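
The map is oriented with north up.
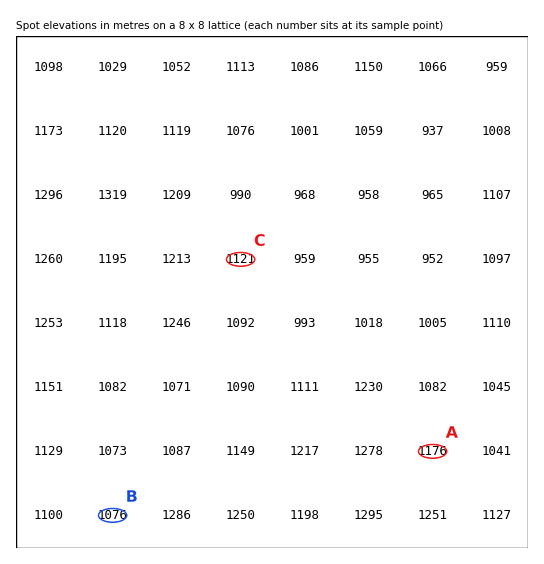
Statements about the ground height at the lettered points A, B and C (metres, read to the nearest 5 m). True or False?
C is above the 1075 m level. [True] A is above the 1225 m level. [False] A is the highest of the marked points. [True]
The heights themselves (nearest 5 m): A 1175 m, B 1075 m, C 1120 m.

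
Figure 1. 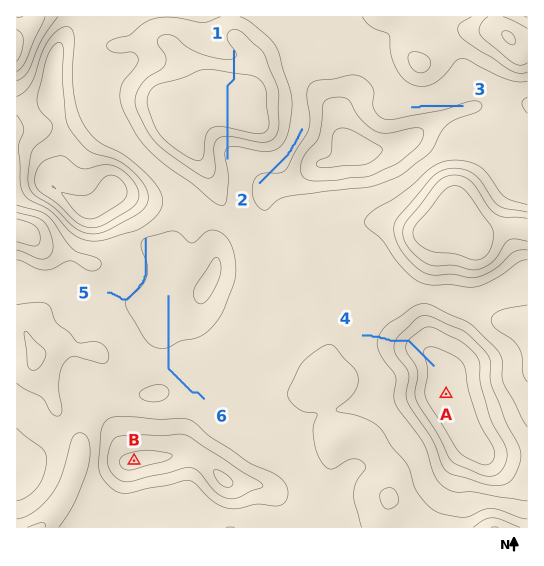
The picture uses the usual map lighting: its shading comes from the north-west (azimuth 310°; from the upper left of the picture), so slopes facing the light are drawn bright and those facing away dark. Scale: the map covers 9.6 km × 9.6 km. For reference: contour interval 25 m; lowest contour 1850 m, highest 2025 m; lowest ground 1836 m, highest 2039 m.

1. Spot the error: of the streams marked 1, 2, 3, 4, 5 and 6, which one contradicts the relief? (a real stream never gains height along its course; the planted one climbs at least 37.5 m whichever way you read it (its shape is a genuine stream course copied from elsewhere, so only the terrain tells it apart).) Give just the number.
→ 1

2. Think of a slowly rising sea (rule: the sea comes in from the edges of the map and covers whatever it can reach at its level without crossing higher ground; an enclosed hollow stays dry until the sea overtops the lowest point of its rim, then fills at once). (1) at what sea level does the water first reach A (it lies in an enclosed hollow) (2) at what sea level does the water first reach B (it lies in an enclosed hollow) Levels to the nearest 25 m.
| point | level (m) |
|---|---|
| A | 1900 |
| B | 1925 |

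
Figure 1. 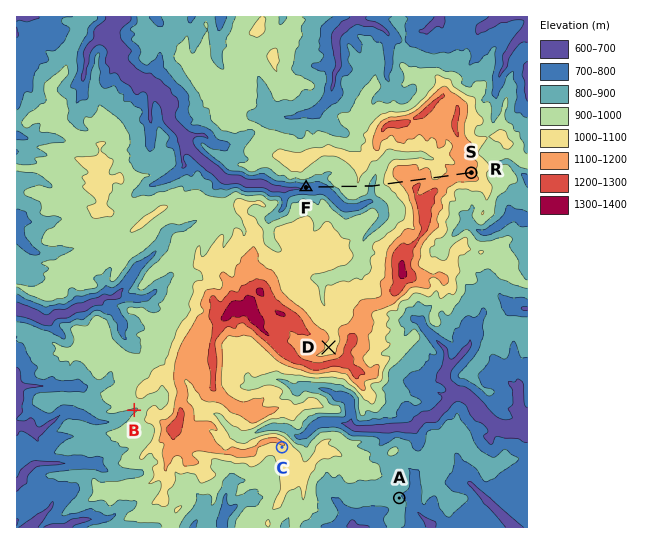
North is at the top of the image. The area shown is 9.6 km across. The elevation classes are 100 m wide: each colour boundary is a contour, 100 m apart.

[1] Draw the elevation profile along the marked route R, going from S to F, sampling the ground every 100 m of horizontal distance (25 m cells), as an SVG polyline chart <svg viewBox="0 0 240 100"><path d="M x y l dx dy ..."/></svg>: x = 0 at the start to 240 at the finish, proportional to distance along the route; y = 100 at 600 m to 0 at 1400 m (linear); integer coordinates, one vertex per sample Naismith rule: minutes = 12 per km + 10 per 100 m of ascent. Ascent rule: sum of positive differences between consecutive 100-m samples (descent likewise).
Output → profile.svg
<svg viewBox="0 0 240 100"><path d="M0 29l8 0 7 1 8 0 8 2 7 3 8 4 8 0 8-5 7-7 8 1 8 2 7-2 8 4 8 8 7 5 8 4 8 3 8 8 7 6 8-10 8-5 7 0 8 1 8 4 7 4 8 5 8 12 8 7 7 2 8 0 8 1 1 0"/></svg>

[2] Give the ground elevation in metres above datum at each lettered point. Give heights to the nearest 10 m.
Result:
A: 820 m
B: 890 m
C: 1090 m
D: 1070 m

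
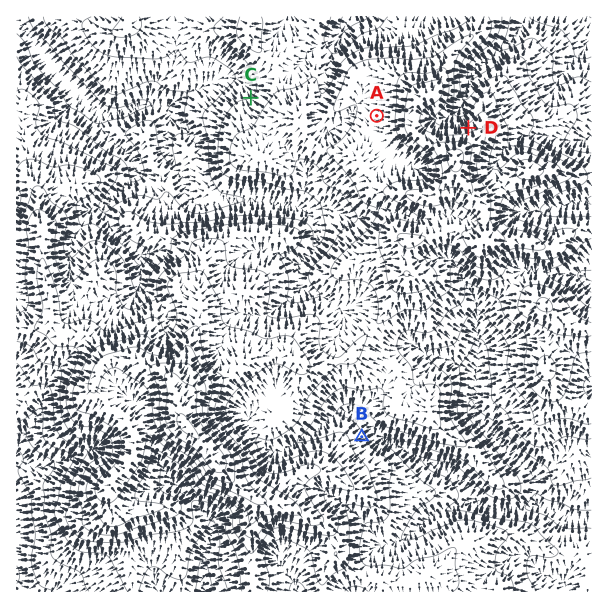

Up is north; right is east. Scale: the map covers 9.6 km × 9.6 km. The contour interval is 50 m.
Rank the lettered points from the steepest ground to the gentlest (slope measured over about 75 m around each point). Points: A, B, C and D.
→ D B C A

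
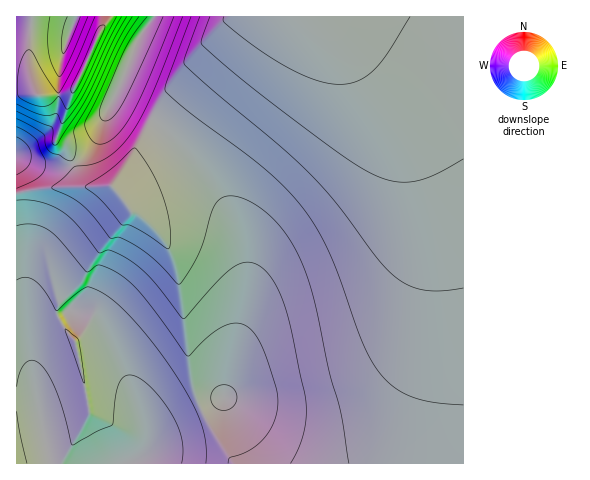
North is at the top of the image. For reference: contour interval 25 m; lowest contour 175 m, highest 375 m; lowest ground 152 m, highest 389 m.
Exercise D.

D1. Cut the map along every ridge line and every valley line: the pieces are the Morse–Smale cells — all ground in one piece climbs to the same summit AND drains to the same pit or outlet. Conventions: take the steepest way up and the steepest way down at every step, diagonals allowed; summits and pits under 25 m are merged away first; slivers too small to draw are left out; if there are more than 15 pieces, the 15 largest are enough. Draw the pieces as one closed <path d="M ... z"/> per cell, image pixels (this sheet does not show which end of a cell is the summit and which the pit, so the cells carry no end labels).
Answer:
<path d="M463 16l-219 0-6 6-85 97 36 38 28 35 16 28 9 23 4 17 0 33-21 103-64 32-10 10-13 20 6-11 0-19-10-33-19-45-9-17-11-14-26-9-5 5-19 10-8 8-5 9-1 23 7 41-7-5-15-1 1 64 447-1z"/><path d="M154 121l-4 2-21 38-17 25-64 2-32 6 0 205 15 2 7 5-7-41 0-17 6-15 8-8 19-10 5-5 20 6 7 4 10 13 18 38 20 57 0 23 7-13 10-10 64-32 21-103-1-41-7-23-11-21-31-43z"/><path d="M243 16l-89 0-18 27-22 55 38 22 59-65z"/><path d="M153 16l-46 1-34 72-16 47 0 4 9 7 8 16 7-3 13-15 12-32 18-37 12-33 17-23z"/><path d="M106 16l-89 0-1 69 13 2 10 8 31-2 11-18 14-34 12-21z"/><path d="M26 86l-10 1 0 70 31 11 14 0 12-4-7-17-9-7 15-48-15 3-18 0-7-7z"/><path d="M115 99l-9 14-12 32-13 15-8 4 12 22 27 0 41-66z"/><path d="M18 157l-2 1 1 35 31-5 37-2-11-22-13 4-14 0z"/>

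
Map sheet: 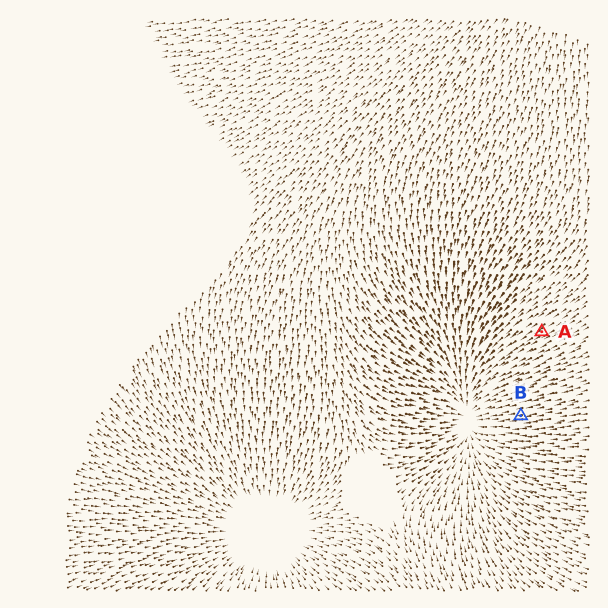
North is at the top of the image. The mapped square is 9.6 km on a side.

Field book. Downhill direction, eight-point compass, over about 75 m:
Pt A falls SW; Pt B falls W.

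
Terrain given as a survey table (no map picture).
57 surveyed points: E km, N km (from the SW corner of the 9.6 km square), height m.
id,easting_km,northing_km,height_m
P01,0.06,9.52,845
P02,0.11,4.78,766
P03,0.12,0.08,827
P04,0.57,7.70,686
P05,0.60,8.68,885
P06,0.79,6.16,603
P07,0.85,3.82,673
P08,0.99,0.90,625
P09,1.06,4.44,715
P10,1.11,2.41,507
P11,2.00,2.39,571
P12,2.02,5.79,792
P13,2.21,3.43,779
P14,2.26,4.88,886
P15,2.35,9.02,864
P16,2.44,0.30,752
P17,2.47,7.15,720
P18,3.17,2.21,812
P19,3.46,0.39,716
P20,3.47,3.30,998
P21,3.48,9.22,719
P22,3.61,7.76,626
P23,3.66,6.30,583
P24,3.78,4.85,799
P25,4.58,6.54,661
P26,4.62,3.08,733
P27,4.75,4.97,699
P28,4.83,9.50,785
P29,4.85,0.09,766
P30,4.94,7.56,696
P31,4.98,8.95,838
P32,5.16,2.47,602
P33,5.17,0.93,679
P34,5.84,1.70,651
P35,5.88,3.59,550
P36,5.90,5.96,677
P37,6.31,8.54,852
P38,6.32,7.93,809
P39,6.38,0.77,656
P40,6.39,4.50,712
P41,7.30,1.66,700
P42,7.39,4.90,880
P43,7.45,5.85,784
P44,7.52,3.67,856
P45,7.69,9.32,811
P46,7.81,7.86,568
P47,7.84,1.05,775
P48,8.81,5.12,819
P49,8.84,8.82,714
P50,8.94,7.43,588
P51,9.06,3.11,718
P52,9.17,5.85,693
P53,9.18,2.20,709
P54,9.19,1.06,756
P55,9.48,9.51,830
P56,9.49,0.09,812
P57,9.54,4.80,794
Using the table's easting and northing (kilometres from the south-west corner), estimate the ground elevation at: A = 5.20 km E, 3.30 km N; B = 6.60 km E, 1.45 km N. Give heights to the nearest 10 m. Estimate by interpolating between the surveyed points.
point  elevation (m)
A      600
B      650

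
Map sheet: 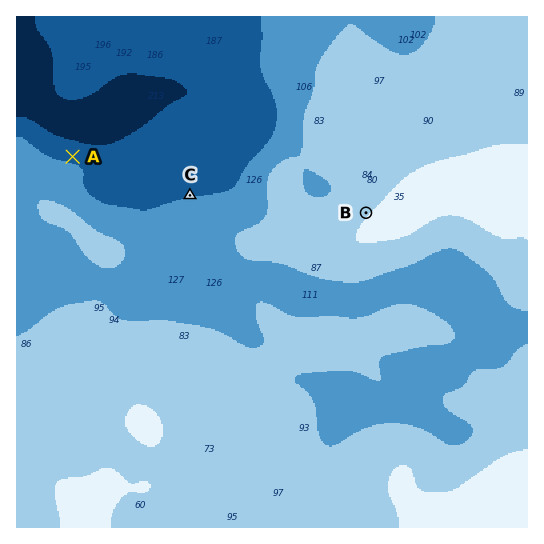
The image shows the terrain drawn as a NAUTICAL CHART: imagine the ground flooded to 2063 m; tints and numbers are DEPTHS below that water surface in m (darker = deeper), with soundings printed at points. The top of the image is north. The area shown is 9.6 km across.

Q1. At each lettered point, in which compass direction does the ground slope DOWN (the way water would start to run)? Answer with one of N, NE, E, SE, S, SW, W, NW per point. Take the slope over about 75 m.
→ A N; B NW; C N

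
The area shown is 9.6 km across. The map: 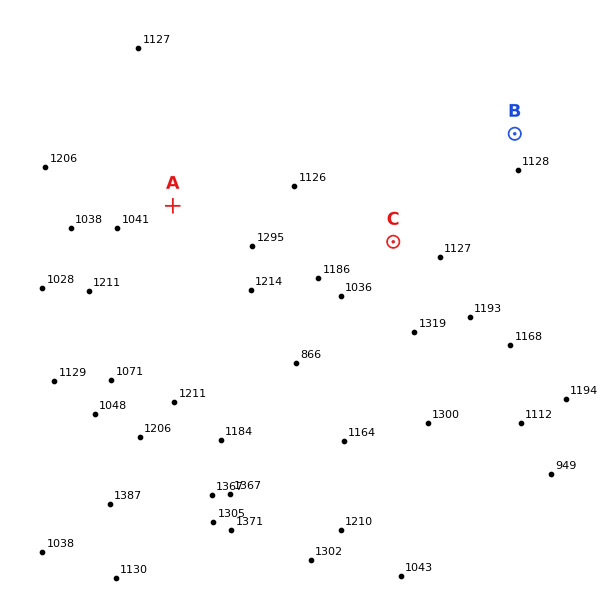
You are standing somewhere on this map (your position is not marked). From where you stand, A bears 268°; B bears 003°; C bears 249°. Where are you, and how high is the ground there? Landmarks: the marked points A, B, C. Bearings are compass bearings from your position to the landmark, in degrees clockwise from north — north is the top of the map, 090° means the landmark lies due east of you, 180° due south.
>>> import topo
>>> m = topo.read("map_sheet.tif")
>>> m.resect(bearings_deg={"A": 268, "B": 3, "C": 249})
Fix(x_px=512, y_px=195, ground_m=1125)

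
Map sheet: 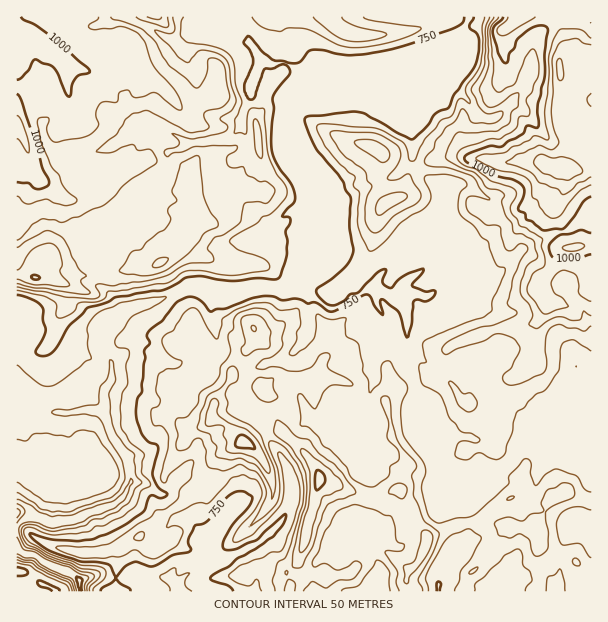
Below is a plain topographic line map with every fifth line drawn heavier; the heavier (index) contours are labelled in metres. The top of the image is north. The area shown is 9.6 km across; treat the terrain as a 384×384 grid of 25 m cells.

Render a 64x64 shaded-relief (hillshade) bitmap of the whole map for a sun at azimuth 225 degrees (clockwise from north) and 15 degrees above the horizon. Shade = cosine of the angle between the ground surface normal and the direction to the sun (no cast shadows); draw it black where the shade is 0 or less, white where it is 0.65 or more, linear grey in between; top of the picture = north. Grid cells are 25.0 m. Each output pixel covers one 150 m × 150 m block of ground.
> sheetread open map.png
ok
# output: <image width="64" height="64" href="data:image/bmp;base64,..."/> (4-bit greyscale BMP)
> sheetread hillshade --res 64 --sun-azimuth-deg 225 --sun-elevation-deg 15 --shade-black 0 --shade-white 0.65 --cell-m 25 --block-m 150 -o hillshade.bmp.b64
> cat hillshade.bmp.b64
<image width="64" height="64" href="data:image/bmp;base64,Qk12CAAAAAAAAHYAAAAoAAAAQAAAAEAAAAABAAQAAAAAAAAIAAATCwAAEwsAABAAAAAAAAAAAAAAABEREQAiIiIAMzMzAERERABVVVUAZmZmAHd3dwCIiIgAmZmZAKqqqgC7u7sAzMzMAN3d3QDu7u4A////AHhyAAl0RDNFRYiKvcmJqkNXd5lnirgQJ3d2Zmd1RphndgAALrmGRWZXh4ial3iYVWd2h1aLtyFHiHZmZ3dmiIcAAAz//shomHd3ZmZVZ4dnVUNVRYy3Q0aIdlZniHaJhQAP///dqIrKiIh3ZlRWZYhENFQ1rHVkRXZmZWiZhnhBTf/9lmZ3i7h4dlaIhlVGqVNFVEiWV3U0Z3ZmeKp0VSP/9hAAE1Z5ZWVEV4mYdViqUkVlZ2Z4hSNneHiIulJFRfkAAAAzNFVERCNneIhmaKpRRmZmeIiDA2eJiYiYMUZmoAAzIzEzRERDNndndmZnqnJFZniZiFADVWiHZWUSVmYhi7mHQzNEVkVoh2ZmeGaqgzVniZmHIBREVmZEVDVmZ0ztupiHdVd1Rnh2VmeIZIumR4mqmIUARlVmZlVVZ3h33sqYmZl2eWRniIdmeJpxXMh4iHZocwJWZmZmZVZ3h0TLmIh3eGVoeah3dmZ5vnBd2nYxE1ZRA1ZmZmZVVWVSEpiHZmZmUkrMlmZ3Z4rvQH/pMAAUZkIkVmZmd2ZFVTAkd2VVVVUwXMqHeImJnP0Ar+UAAUZ3VDJXd3d3ZlVVM1ZlVUVVVCB7mYh4mqrO9QLvoAADVmZkAWd4d4dmVVVWZlVVVVVTAbyqmYibu92AC/wgADRWeHAEZ3dndmZVZmZmVVVVZlIJ7Kqqh6u7pgBuwwATVWeZMDZ3dlZ2VWZmZmZWVVVVQE26qqqYvLhAAqogATVVZ5cSZ3Z3d3dVZmZmZlVENEQhi6qpmne7dAAWgxIkVVZnhhRnZ4mIh1VmZmZmVERFUySqmZiHV5gwA1dkRFdVZmeWJGZomYd2RWZmZmZnd3dmZ6qZh3ZnlyFGeHZEdlZ3aKUkZnmpdmVWZmZmZoiHd3hmmYh4h2eFI1eZZDaGV4dndEVniqdVVWdmZmZmh3d2ZkZ4iJl2ZmRFZ4ZDV3ZnhkVVQ2mahEVWh3d2ZmaIh3ZmZmmZmGZmVnhVYzRWVWZTJGUjiYdEVmeHd3ZmZpmHZmZlaZmXZWZnh0RDMSRVVEM1dCWXZlVmZ3eHVFZlmYdmZlNpiIZnh3d1Z1VDNGZVREVkN4eIZ3ZmZ3YzVlaId2VVQ4mZh5mHdVeYeGRVZlRERVVGeZd3d2Z3dSNFZ3Z3ZVVGiIiJl3dkapiXQ0RWVDRFVUV3ZmZ3d4iGM1eJZndlVVZ3d3hmZkN5ioQjNGhkREVVVnVURWZnmZdFealniYZlVVZ2ZlZ1IniqQRI0aFNFVUVWZVREQ0Z3d2erqGeZl2VmZ2VVZ2USZnQAASJVI0VUVlZmVVVERWZ5qbuHeKqoZ5mId2ZmUwEzIAAAIjI2VERVVmZmZlVoiKy4hmnN7du8t3mpmYZBAjQyAAEhRodVVWZmZmZmZniKzXREiv//7KdFq7u7l1NGeHZERER4dmZmZmZmZmZmd4rJQ0eI/sqFM1mqq7uoeKvMuqqWVmZVZmZmZmZmZmZ4iZZFZ3eXVEM0Z3iaqoebzcqZmXRGZmZmZmZmZmZmZ4iIhld4h3ZlUiRVZ3d4doqpdVVlQ0ZmZmd2ZnZmZmZnmZh2iqqYdmQhJFZmZWVWZmUzRERDRWZmeIh3ZmZmZniZmHnMuph1QgE1ZmZVZVZlREVERUM1ZmeJqXZmZmd3eaqYrcl2VWVDI1ZmZlZlZmVWdmZlVEVmZ5u6dmZmZ3eKqprduFQzZmVWZ2ZmZmZnZWdmZmZURWZnm8p1ZmZneKypvN25dlVWd4h3d2ZmZndlVDRVVmVEZmebunZnd2eKzJnNy6l1VXiImYd3ZmZnd2ZTRVV4ZUVmZ5q6d3h2ZovIWMuqmGVViZmXVWZmZmd3dkNFVodlM1Znm6hmZlNGiWNqqaqYdlWpmFNFZmZmZnd2RFVmZlICVmi7qFRDETZ3WczLu6qXZpmEE1VmZmZmZ3VEVVVVIANmeruoZDITZ5rP/t3cy6iId0AkVmZmZmZndUREVVQAFWecy7l2Uzeb3//+3d3Kl2V2EDRVVVVmZVZlRERUYwBWac3cqYZCaqvv/sqaqoVDEnQARVVVVVVDRkQzRVVxA2aL3cqYZBFoirqFQ0VVITIkcgN4iHZVRERURURENXAEZ6zcqHUwAFd4dSIRMzMDdUVAB5iYdmVUVEaah2U2cARovLhSEAABVndkIhIzUzmlRQAniHZVVlVWi8qGUyhwFGm5UQAAABRmdlQhE0ZjnIRWAEd3ZURWZnq7lkNEWFAkeXMRIhETRmdkVRNniFfLdFYDZ4hkRXd4mqlkV3ZFIiRmVERERERWZlR1O7mXi7pkZiVniFRXdnmJlkRodAA0NGZlVVVVVWZmVnWuuXipqnVmVmeHVXhmiIh0I2dQAWZVZmVVVVVWZmZmd8uoeHmrhWZmZ4dndmeHdjIjZ0AEZmZmZlZmZmZmZmZ4iZiGaLyVV2Znh2ZlZ3ZTERNnMARmVVZmZmZmZmZmZmd4qnVozZNoZnd2VVZmZTERFYcQBFZmd2d4h3d3ZmZmZorLdFndc2hmd2Q0ZmZkIRElUQAkV4iGZ4mqmYh3dmZmjOx0WMtkd2d2Q0VmZlMQATMQATR5mGZ5rMy6qZiHdmad/XVYuWRTdlMjVVVEMAA0IiNFZpmHZ4rNyoh3d3iHeK7+hmipZCBTI1ZlVDEAKKMVZndnqYd4rNpSIjNFZnd4ndp3eKlTEDM1d2VSAAS9YDd3d2ipd4m8tQABEiNFd3Z7h5qJqFMj"/>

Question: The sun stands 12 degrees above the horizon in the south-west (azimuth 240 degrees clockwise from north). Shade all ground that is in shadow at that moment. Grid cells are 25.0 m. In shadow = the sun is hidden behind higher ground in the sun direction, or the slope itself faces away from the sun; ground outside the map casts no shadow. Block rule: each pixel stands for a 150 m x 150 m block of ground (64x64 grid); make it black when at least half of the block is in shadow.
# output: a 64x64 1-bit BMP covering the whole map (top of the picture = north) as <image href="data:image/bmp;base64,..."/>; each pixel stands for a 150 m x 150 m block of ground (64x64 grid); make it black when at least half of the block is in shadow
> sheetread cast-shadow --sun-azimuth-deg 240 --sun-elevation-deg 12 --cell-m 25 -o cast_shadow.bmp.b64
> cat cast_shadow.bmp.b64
<image width="64" height="64" href="data:image/bmp;base64,Qk0+AgAAAAAAAD4AAAAoAAAAQAAAAEAAAAABAAEAAAAAAAACAAATCwAAEwsAAAIAAAAAAAAA////AAAAAAAGAAABAA4AAB8AAAEADwAAfgAAABAHAAD4AAAAggYAAeAAAADAAwABD4AgAOADgBA/ADAA4AOAOH8AMABwB4A4n0AAAHAHgBjAAAAEcA8AAAAAAAYgHgAAABAABgYeAAcAGAAOPx4ABwAYAA4/BgAAABgADn8MAAAAOAAe/xwAAAAwADz+HAAAAGAAe/g4AAAAYAD7wDAAAADAA+EAMAAAAAADgQAwAAAAQAMCACAAAABAAAAAEAAAAAAAAAMwAAAAIADEADAAAAAgAAAAAAAwAEAAAAAAADgAAAAIAAAAMAAABAgAAAAQAAAEGAAAAAAAAAw9oAAAAAAADD/gAAACAAAOH4AAAAAAwAgHAAAAIAeAAAAAAAAAAAAABAAAAAAGAAACAAAAAA4AAAIAAAAADgAAAgAAAAAOAAACAAAAAAAAAAAAAAAAAAAAAAAAAAAAAAAAAAAAAAAAAAEAABgAAAAAAwAOAAAIAAAHgA4AABgAAA+ACAAAOAAADwAAAAM4AYAfADAAE3gACB4AeAQwcABAXgH4BCBwAAGeH/gAQPAAB54f+CAA4AAAngAAIAAAAADOAAAgAAAAAeAAAAAAAAAB4AAAAAAAAMHwAAAABAAB4fAAAAAEAAPj8AAAAAQAA+/gAAAAAAAH88AAAAABAA9wAAeAAAMAHOAADwAAAA=="/>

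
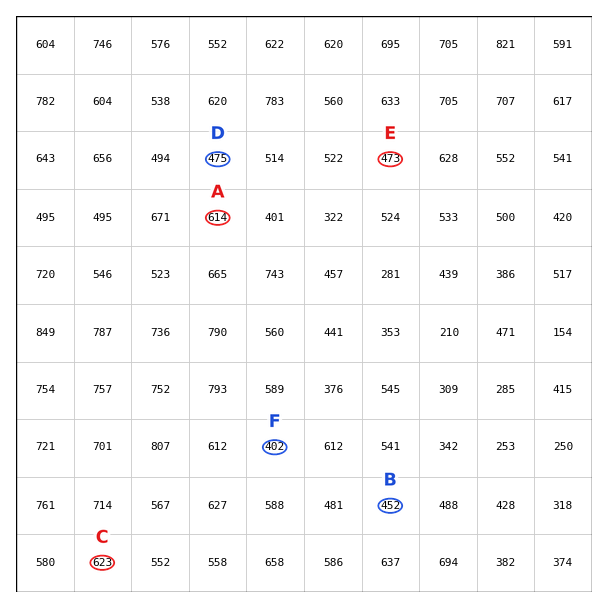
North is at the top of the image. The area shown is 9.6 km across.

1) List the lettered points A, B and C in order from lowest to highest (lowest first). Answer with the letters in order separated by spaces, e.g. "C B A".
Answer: B A C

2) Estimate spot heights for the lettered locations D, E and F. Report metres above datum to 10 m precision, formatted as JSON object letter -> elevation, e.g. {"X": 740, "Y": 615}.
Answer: {"D": 470, "E": 470, "F": 400}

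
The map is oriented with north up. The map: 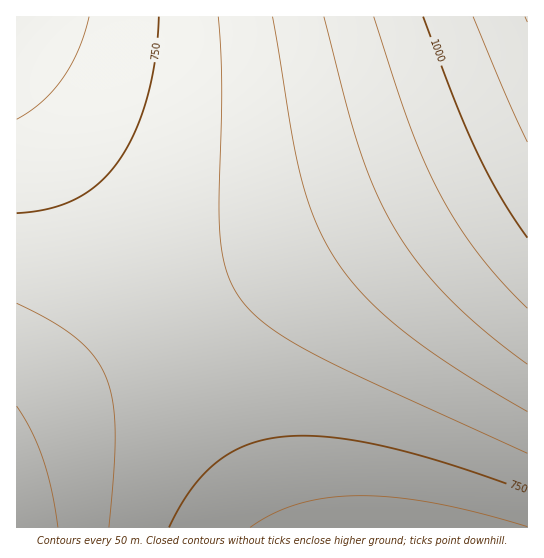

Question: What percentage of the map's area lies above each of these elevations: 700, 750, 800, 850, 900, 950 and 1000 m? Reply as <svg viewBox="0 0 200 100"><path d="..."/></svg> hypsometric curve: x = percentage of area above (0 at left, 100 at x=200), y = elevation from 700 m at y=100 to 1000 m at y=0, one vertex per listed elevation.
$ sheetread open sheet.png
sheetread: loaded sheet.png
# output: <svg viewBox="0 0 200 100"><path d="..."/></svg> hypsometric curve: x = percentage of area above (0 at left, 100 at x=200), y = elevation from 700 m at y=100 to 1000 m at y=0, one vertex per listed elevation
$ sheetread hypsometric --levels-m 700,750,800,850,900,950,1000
<svg viewBox="0 0 200 100"><path d="M192 100l-28-17-65-16-40-17-23-17-15-16-11-17"/></svg>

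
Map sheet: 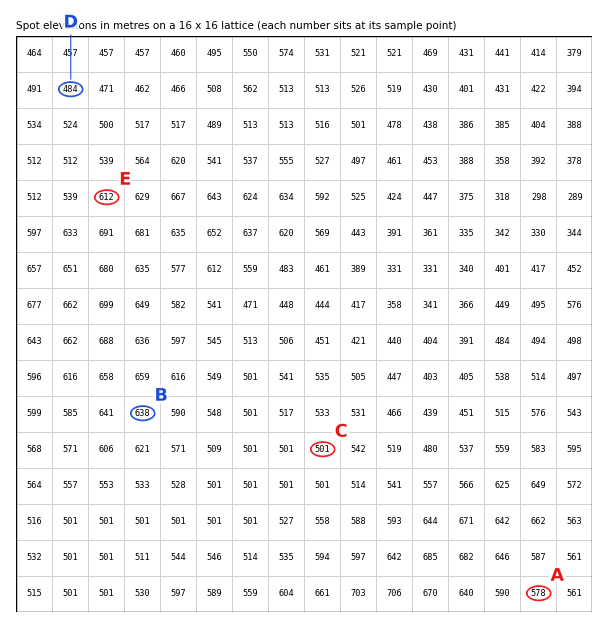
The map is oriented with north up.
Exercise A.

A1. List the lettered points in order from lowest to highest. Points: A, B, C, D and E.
D C A E B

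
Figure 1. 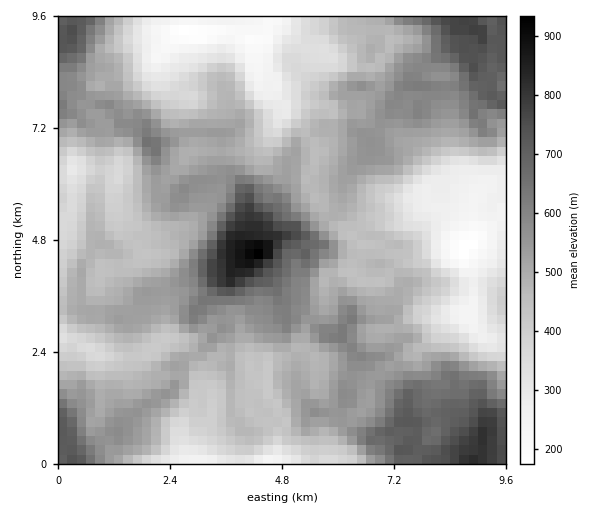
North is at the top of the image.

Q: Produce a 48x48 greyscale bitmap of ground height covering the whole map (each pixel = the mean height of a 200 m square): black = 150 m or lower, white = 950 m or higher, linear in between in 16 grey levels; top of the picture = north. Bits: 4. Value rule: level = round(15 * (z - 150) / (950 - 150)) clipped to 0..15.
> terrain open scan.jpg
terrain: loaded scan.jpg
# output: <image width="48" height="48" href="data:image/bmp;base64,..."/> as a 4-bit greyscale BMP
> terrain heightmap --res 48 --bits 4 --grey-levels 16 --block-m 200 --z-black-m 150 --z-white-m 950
<image width="48" height="48" href="data:image/bmp;base64,Qk32BAAAAAAAAHYAAAAoAAAAMAAAADAAAAABAAQAAAAAAIAEAAATCwAAEwsAABAAAAAAAAAAAAAAABEREQAiIiIAMzMzAERERABVVVUAZmZmAHd3dwCIiIgAmZmZAKqqqgC7u7sAzMzMAN3d3QDu7u4A////AKu5h3ZUMyIiIzMyIiNERERniaqru8zcy7uph3d2VDMzREVUM0RVVVZ5mruru8zMy7qYiIh3ZUNERVZmVFVmZmeaqqu6q7zMy7qXiIh3ZUREVWZmVVZ2Z3iZqqqqqrvMy7qHeIh3ZURVVWZlVVd3d4eImru6qqu8y6mHd4iHdlVVVWZVZWd4iId3iauqqqq8y5iHd3d4d2VVVWZWVWeHd4h3iaqqqqq7qoeHd3d3eHZVVWZVVmd3d4h3iaqqmaqqmHd3ZmZmZ4dVVWZVVnd2Z4h3iJmpmamql2ZmVmZmZndVVmZVVmd2Z4iHd4iImZmZh1VVVVVWZ3dmZnZVVmdmZ3iId3d3iYh3ZlVURFVVVnd3ZmZVVmZmZ3iIiHZnd3ZURERERVVVVVZndmZmZ3ZmeImHd3ZmZVVDMzRFVmZmVVVnh3d3d4d3mZh3d3dlREMyM0VWZnd3ZWeHeId4iJh4mJh3ZmZlQzIiM1Z3d3d3dniYeIeIiZiIeJmHd3VUMyIiNGd3d3d3d3iZiIiIiZiHd4l3d3ZEMyIjRWZ2Znd3d3iZmZmYmZiHZ4h3d3ZVQzIjRVZ2Zmd3d3iJq7qZmZiHZ3dmZnZlVDMjRVZ2ZmZ3d4iKvNy7qpmHZmZmZmZmVUMjRFZ2ZmZmZ3iazN3cuqmYZmVmZmZlRDIiM1Z2ZmZWZmiazN7ty6mpd2ZmZmVVMhESI0VmZmZVVmeKvN7v7KqpiGZmZmVUIRARI0RWZmZWZmZ4rN7u7LuqmGZVZmZUIRABI0RWZlVWZmZ3nN3d3cu5h2VmZVVDIRERIkRWZVVVZmZ3iszdy7uYdmZlVEMzIiERIkRWZVVWd3d3ibzMupmHZmZlVUMzIiIiIkRGZVVmd4h3eKvLqph2ZnZlVEMiIiIiIlRGVFVnd4iIeJu6mYdmZ3ZlVDMiIiIiIkRFVEVnd4iIiIqpmIdmZ3dlVUMiIiIiIkNFVEVnd3iIiImYh3dmZ3d2ZlQzIiIiIkM0VERnh3d3iIh3d3dmZ3d3d2ZUMzIiIkM0VUVomHZ3d3dmZ3dmZneIh3dlRDM0Q1RVZlV5mHZmd3ZmZndmZneIh3d2ZVVWZWZmd2eJmId3d3ZlVWdmZneIh3d3ZmZ3dnZ3d4iJiHd3d3dlRFZmZniIh3d3d3eJh4eId4iJh2d3d3dlQ0VmZnd3iHiId3iZh5iHeIiIdmZmZmdlQzRWZWd3iIiYiIiZiZiIiId2ZVRFZmZUMzRFVnd3iIiIiImZq4iId3dlRERFZmZCIjRVZ3d3eIiIiImquoiHZ3ZUM0RFZmUyIjRFVniHeImZmJmqqoiHd2VDMzRFZmQiIjREVWd2d4mIiIq6qpmHd2VCIjM0VVMiI0REREVmZ4iIiJq7qqqXdmUyEiMzMzIRI0REQ0VmZniImau7q7uodlQyERIiIyIRE0RENFZnZmd4mru7u7updlQyIREREREREjNERVZmZmZ4mru8u7uph1QyIRAREREREiNERWZmZmd5q8zMq6u6l2UzIiESIiIiESNERWZmZ4mau8zLqw=="/>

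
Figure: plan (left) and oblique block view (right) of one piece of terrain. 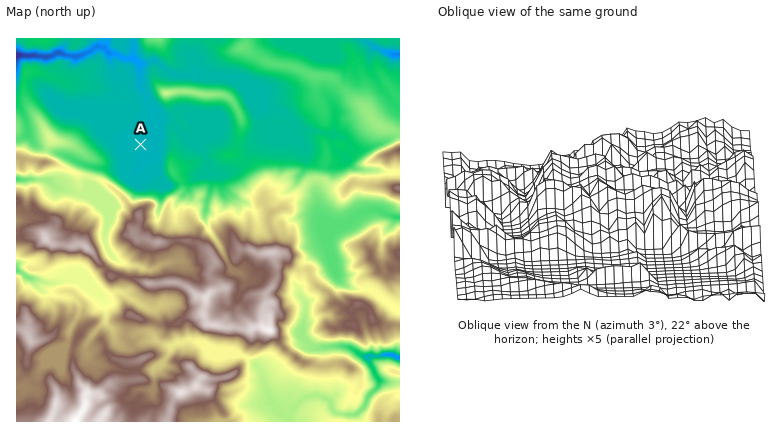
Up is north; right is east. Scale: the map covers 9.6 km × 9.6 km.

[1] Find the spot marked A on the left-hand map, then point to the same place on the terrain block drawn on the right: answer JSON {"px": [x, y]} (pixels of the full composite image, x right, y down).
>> {"px": [661, 266]}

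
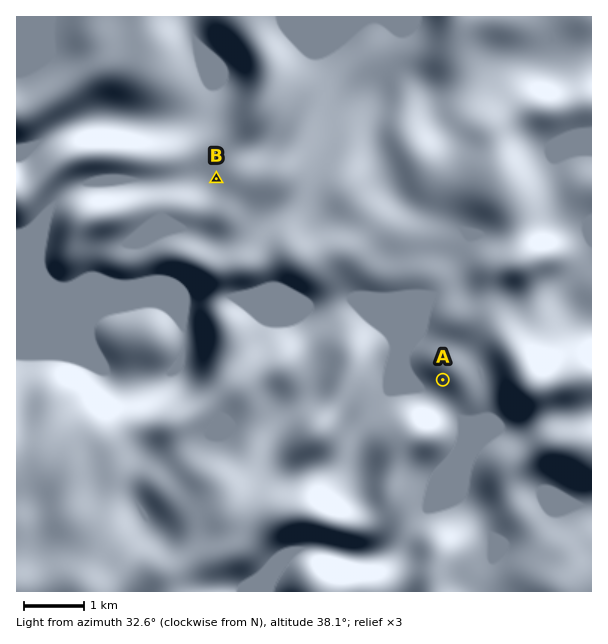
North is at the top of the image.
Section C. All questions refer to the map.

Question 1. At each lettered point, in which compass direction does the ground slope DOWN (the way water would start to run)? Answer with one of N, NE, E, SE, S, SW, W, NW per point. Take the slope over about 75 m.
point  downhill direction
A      SW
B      NW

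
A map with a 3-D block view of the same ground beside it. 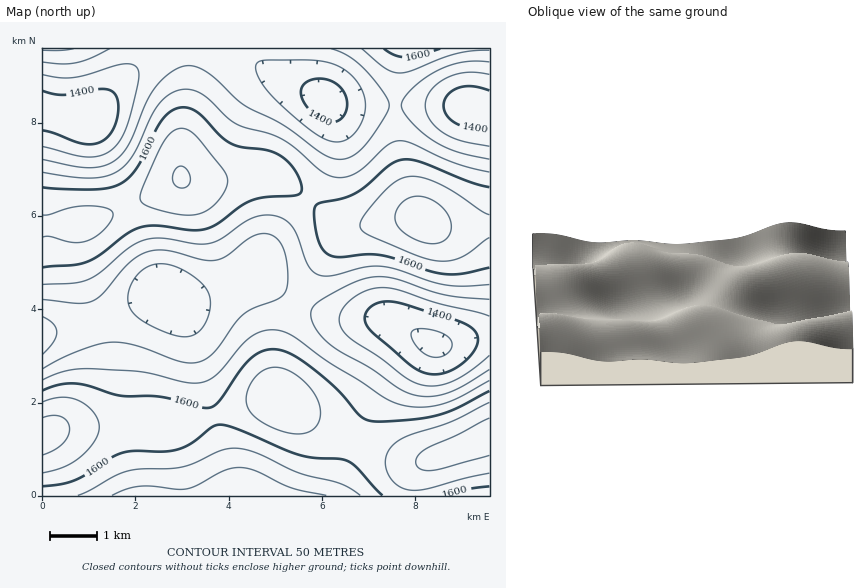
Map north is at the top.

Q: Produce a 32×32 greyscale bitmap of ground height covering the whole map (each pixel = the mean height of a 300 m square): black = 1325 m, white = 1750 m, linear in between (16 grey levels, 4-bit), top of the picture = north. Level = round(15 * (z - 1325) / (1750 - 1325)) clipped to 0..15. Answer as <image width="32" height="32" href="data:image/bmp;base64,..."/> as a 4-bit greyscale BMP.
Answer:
<image width="32" height="32" href="data:image/bmp;base64,Qk12AgAAAAAAAHYAAAAoAAAAIAAAACAAAAABAAQAAAAAAAACAAATCwAAEwsAABAAAAAAAAAAAAAAABEREQAiIiIAMzMzAERERABVVVUAZmZmAHd3dwCIiIgAmZmZAKqqqgC7u7sAzMzMAN3d3QDu7u4A////AJmYdmZmZlVVVmd4iavLuqm7qZh3d3dmZneIiZq83dzL3LupmZmId3eJmaqrvN3t3e3LuqqqqYiJmqqqq7zd3u7t3Lu7u6qZqru7uqqrvM3e3dy7u7uqqrzMzLqqqqqrzczLuqqqqqq83dy6mYiIiauruqmZmZmavN3LqZh2ZWaJiZmYiIh4ibzMupiHZUM0V2d3d3d2Zniru6mHZlMiEjVVZndmZVVniamYdlQyEREjRVZmZVRFVniId2VDIRERI0VWZVRERFZ3d3ZUMiESIzRWZmVEMzRVZmdmVUMiM0RVd3dlQzM0VVZmd2ZURFZnd4iIdlQzRVVVVniHZmZ4mZmqqYdlRVZmVVZ4mYiJq7uqu7uodmZ3dmVWiaqqq8zcy7zMupiImYd2Z4qru83e3czMzMuqqrqph3iaq7zd7u3Mu8y7u8zMupmZmqq8ze7dy6qqq7zN3MuqqqmZq83dzLuZiJms3d3Lu7qpiJq8zLqpd2Zom83cy7u6mHd4qqqYh1VERorN3LqqqYdmZ4mYdmUzIjRpvMupmYhlRFZ4dlREIhEjWKu6mId2VDNFZ2VDIiIRI1eaqYd2VDIjRWZkMiIiIiNGiJh2ZUQyIkVmZDIiREMzRWd3ZlVDMiNGd3VDM1ZVREVmZmVUREREZ4iHZVV3d2VVVmZVVVVVVniaqZh3"/>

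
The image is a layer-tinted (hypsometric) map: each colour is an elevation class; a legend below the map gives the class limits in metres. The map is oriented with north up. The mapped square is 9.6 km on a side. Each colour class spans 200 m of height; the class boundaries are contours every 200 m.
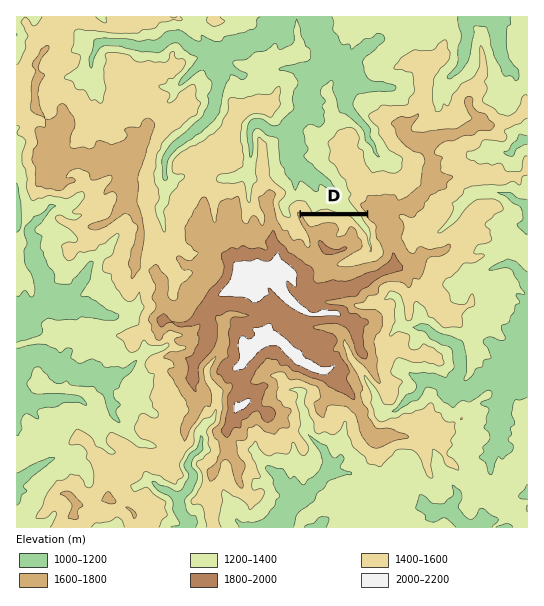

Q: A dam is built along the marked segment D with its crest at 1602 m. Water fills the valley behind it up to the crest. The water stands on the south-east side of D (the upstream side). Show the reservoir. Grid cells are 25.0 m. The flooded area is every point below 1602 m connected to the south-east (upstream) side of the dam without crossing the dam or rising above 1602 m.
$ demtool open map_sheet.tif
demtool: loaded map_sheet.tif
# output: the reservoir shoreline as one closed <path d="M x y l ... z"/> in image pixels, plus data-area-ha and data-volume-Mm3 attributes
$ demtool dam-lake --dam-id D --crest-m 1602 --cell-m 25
<path d="M367 216l-1 0-1 0-2 0-1 0-1 0-2 0-1 0-1 0-2 0-1 0-1 0-2 0-1 0-1 0-2 0-1 0-1 0-2 0-1 0-1 0-2 0-1 0-1 0-2 0-1 0-1 0-2 0-1 0-1 0-2 0-1 0-1 0-2 0-1 0-1 0-2 0-1 0-1 0-2 0-1 0-1 0-2 0-1 0-1 0-2 0-1 0-1 0-2 0 0 1 0 1 0 1 1 0 1 1 0 1 0 1 1 1 1 0 0 1 1 1 1 0 0 1 1 1 1 0 2 0 1 0 1-1 0-1 2 0 1 0 1 0 1 0 1-1 1 0 1-1 2 0 1 0 1 0 2 0 1 0 1 0 2 0 1 0 1 0 0 1 1 1 1 0 0 1 0 1 1 1 1 1 0 1-1 1-1 0 0 2-1 1 0 1 1 1 0 1 1 0 1 0 1 0 1-1 1 0 1 0 1-1 1 0 0-1 1-1 1 0 0-2 1-1 0-1 1-1 0-1 1 0 1 0 2 0 1 1 1 1 1 1 0 1 1 1 0 1 0 1 0 1 0 2 1 0 1 1 0 1 1 0 1 1 0 1 0 1 0 1 0 2 0 1 0 1 0 2-2 0 0 1-1 1-1 0-1 0-1 1-1 0-1 1-1 1-1 1-1 0-1 0 0 1-2 0 0 1-1 0-1 1 0 1-2 0-1 1-1 1-2 0 0 1-1 1-1 0 0 2 0 1 1 1 1 0 2 0 1 0 1 0 2 0 1 0 1 0 2 0 1 0 1 0 2 0 1 0 1-1 0-1 2 0 1 0 1 0 1 0 1-1 1 0 1 0 2 0 0-1 1 0 1 0 2 0 1 0 1 0 1-1 1-1 1 0 1 0 2 0 1-1 1-1 1-1 1-1 1-1 1-1 0-1 0-1 1 0-1-1 0-1 0-1 0-1 0-2-1 0-1-1 0-1 0-1-1-1 0-1-1-1-1-1-1-1-1-1 0-1 0-2 0-1 0-1 0-2 0-1 0-1 0-2 0-1 0-1-1-1 0-1-1 0-1 0-1-1-1-1-1-1-1-1-1-1 0-1-1-1z" data-area-ha="59" data-volume-Mm3="62.09"/>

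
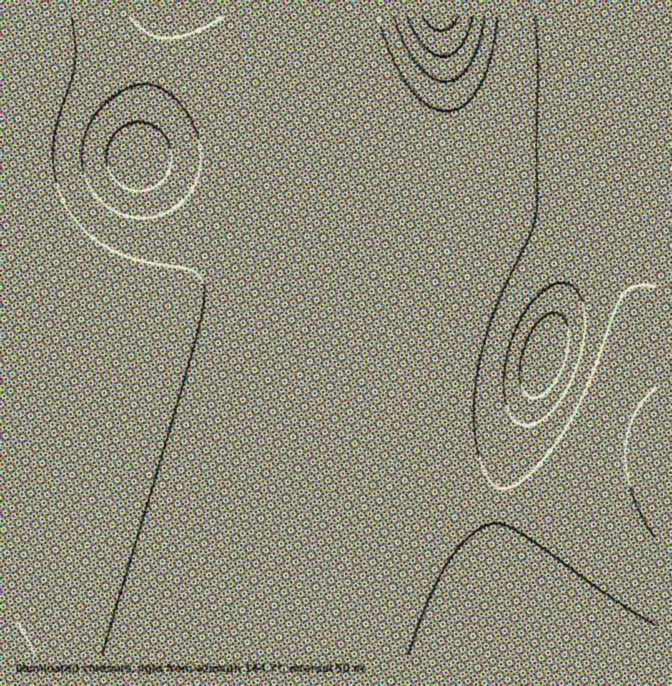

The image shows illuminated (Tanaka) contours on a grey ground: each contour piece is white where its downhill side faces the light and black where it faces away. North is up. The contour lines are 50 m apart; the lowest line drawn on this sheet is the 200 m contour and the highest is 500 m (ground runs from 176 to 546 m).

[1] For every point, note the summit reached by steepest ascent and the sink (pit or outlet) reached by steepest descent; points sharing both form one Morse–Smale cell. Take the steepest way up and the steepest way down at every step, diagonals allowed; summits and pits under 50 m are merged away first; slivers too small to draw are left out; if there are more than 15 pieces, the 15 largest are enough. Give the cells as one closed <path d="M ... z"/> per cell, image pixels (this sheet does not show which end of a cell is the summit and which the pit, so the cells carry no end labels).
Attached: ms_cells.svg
<path d="M360 16l-41 1-1 16-12 25-27 35-11 20 0 54-12 45-20 33-26 26-16 12-29 13-23 7-24 3-51-2-45-10-6 1 1 361 526-1-24-40-16-43-7-37 0-20 3-23 22-70 48-139 19-31 16-19 18-15 34-21 0-47-44 9-47 5-78 0-33-3-10-3-16-9-20-21-17-25-20-46z"/><path d="M318 16l-301 0-1 277 39 10 29 3 48-2 42-11 20-10 26-20 21-25 15-26 12-45 0-54 11-20 27-35 12-25z"/><path d="M655 198l-41 26-21 21-15 22-17 36-62 189-3 23 0 20 7 37 16 43 25 41 112-1z"/><path d="M655 16l-293 0-1 6 10 35 20 46 17 25 20 21 16 9 21 5 100 1 47-5 35-6 9-5z"/>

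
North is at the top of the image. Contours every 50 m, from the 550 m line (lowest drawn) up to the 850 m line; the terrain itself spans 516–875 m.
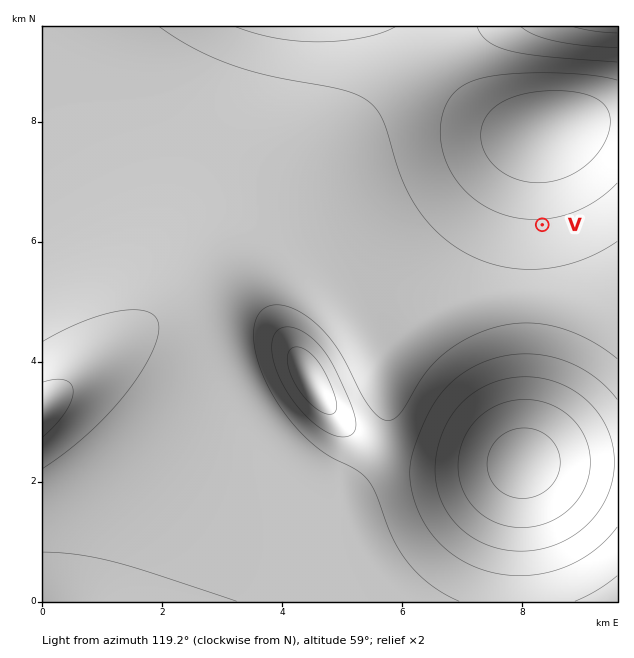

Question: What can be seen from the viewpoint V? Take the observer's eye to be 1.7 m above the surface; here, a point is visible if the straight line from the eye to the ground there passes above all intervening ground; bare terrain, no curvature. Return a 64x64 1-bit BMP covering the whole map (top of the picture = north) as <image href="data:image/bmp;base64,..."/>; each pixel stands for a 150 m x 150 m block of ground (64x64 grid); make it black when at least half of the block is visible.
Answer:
<image width="64" height="64" href="data:image/bmp;base64,Qk0+AgAAAAAAAD4AAAAoAAAAQAAAAEAAAAABAAEAAAAAAAACAAATCwAAEwsAAAIAAAAAAAAA////AAAAAAAAAAAAAAAAAAAAAAAAAAAAAAAAAAAAAAAAAAAAAAAAAAAAAAAAAAAAAAAAAAAAAAAAAAAAAAAAAAAAAAAAAAAAAAAAAAAAAAAAAAAAAAAAAAAAAAAAAAAAAAAAAAAAAAAAAAAAAAAAAAAAAAAAAAAAAAAAAAAAAAAAAAAAAAAAAAAAAAAAAAAAAAAAAA4ABwAAAAAAHgB/+AAAAAA/Af/+AAAAAH8H//8AAAAA/w///wAAAAH/H///AAAAAf8///8AAAAD/3///wAAAAf/////AAAAB/////8AAAAP/////8AAAA//////+AAAH///////AAA////////gAD////////wAf////////wB/////////wP/////////z///////////gAP/////4AAAAB////wAAAAAAf//gAAAAAAAf/AAAAAAAAAfgAAAAAAAAB8AAAAAAAAADwAAAAAAAAAPAAAAAAAAAB8AAAAAAAAADwAAAAAAAAAOAAAAAAAAAAAAAAAAAAAAAAAAAAAAAAAAAAAAAAAAAAAAAAAAAAAAAAAAAAAAAAAAAAAAAAAAAAAAAAAAAAAAAAAAAAAAAAAAAAAAAAAAAAAAAAAAAAAAAAAAAAAAAAAAAAAAAAAAAAAAAAAAAAAAAAAAAAAAAAAAAAAAAAAAAAAAAAAAAAAAAAA=="/>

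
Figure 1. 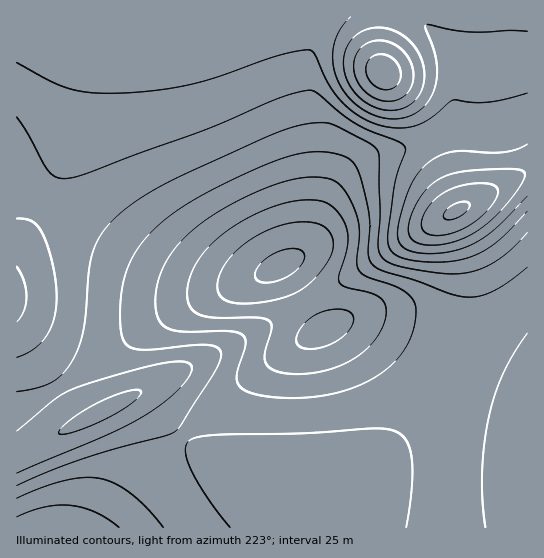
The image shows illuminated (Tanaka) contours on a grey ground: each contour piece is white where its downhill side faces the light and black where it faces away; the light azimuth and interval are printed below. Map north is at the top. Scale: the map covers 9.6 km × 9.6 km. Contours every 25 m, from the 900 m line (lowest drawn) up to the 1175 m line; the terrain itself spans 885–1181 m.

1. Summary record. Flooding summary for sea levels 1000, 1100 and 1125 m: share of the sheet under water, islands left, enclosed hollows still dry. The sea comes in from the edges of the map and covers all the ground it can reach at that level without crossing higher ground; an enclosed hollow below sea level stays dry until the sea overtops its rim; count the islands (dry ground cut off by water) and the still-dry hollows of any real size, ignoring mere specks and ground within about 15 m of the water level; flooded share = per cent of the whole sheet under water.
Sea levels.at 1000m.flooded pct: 18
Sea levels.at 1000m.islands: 0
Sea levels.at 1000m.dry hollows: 0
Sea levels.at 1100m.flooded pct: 81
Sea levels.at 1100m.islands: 1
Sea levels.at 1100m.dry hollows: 0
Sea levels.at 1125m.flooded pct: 91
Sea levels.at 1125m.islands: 1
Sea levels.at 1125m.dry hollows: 0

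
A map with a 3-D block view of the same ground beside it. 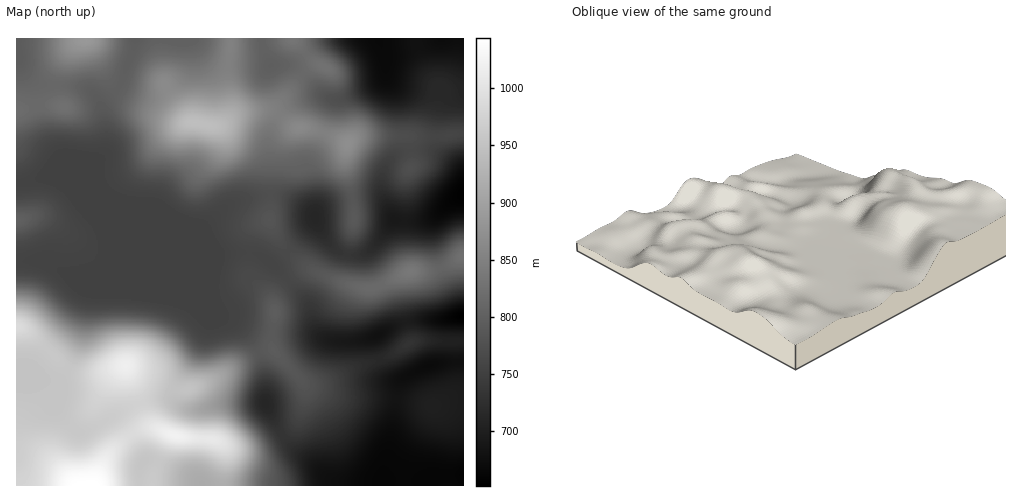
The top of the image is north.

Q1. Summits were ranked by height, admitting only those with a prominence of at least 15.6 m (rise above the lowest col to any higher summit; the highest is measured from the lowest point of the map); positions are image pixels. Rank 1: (175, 435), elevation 1022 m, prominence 35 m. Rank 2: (126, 365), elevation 1018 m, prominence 45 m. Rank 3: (195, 123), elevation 944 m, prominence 183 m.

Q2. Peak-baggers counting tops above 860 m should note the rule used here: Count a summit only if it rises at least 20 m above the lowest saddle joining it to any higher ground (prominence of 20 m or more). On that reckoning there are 4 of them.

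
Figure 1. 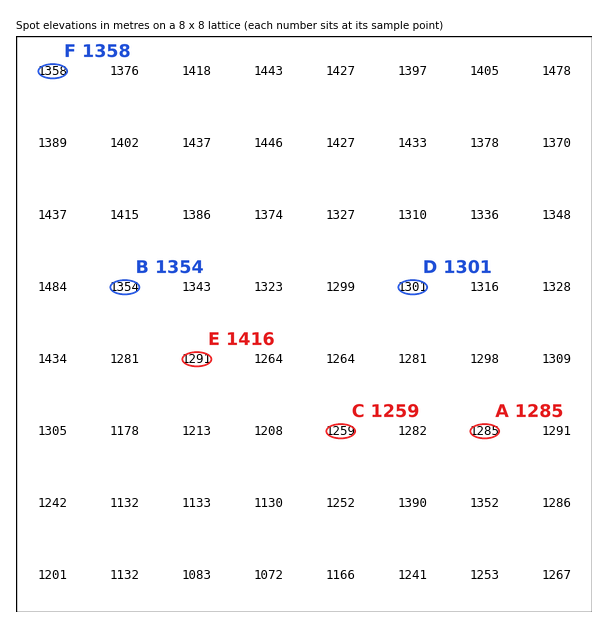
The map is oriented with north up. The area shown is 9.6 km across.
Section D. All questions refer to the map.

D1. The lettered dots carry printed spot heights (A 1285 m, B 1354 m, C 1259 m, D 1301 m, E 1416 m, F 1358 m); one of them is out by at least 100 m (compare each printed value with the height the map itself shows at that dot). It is E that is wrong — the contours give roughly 1291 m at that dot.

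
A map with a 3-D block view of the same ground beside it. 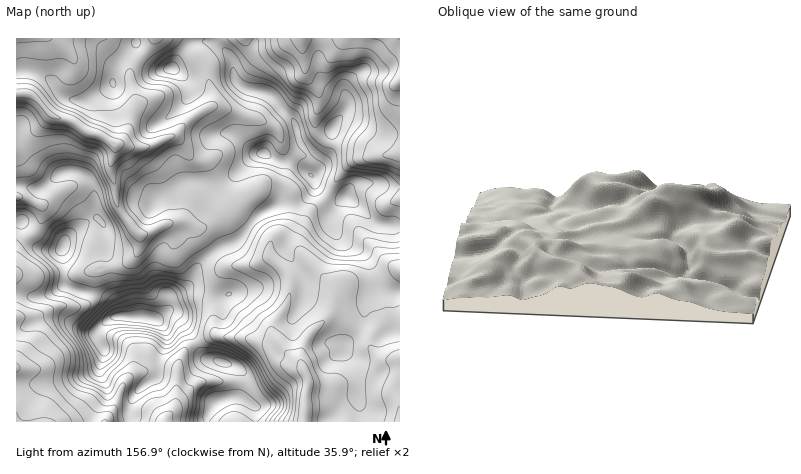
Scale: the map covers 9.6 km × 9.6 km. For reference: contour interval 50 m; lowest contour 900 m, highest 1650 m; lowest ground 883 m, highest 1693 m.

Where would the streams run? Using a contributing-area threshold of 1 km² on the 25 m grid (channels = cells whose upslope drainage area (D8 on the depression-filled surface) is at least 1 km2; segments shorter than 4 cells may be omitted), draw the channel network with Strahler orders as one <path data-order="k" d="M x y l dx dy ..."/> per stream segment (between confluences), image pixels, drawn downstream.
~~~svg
<path data-order="1" d="M50 422l-4 0"/><path data-order="1" d="M400 404l0 18"/><path data-order="1" d="M178 372l0 26-2 4-2 6-8 8-2 6"/><path data-order="1" d="M132 370l-6 10-6 12-2 8-10 14-2 8-2 0"/><path data-order="1" d="M38 368l-22 0"/><path data-order="3" d="M302 366l6 12 0 4-2 12-2 28"/><path data-order="1" d="M382 358l18 0"/><path data-order="2" d="M292 358l10 8"/><path data-order="1" d="M218 336l2 0 22 0 14 4 18 0 18 18"/><path data-order="1" d="M56 306l-14 8-4 2-20 0-2 2"/><path data-order="2" d="M334 298l-2 10-2 6-22 22-6 10 0 4 0 14 0 2"/><path data-order="1" d="M336 294l-2 4"/><path data-order="1" d="M100 268l16 0 4-2 8-4 8-8"/><path data-order="1" d="M312 266l22 22 0 10"/><path data-order="1" d="M392 266l6 2 2 2"/><path data-order="1" d="M252 264l2 0 10-6 8 0 6 6"/><path data-order="2" d="M278 264l8 8 4 6 0 18-6 14-10 10-2 4 0 12 6 8 14 14"/><path data-order="1" d="M136 258l0-4"/><path data-order="2" d="M136 254l4-6 0-12-2-2"/><path data-order="1" d="M272 242l-2 4 0 10 8 8"/><path data-order="1" d="M174 234l-10-8-2 0"/><path data-order="3" d="M138 234l-6-6-2-4-6-8-8-12 0-18-4-10 0-16 2-4 0-10-6-6"/><path data-order="2" d="M162 226l-14 8-10 0"/><path data-order="1" d="M50 200l-4 4-8 0-8-4-6-2-8 0 0-2"/><path data-order="1" d="M254 192l-22 18-16 8-10 8-10 2-10-6-16 0-8 4"/><path data-order="1" d="M198 160l-4 0-20-24-2 0"/><path data-order="1" d="M368 158l14-2 18-2 0-2"/><path data-order="2" d="M114 142l-6-2"/><path data-order="3" d="M108 140l-8-4-8-2-10-6-12-8-16-4-22-22-4 0-12 0"/><path data-order="2" d="M172 136l-8 2-16 8-32 0-2-4"/><path data-order="1" d="M264 122l-6-4-12-2-16-6-4 0-6-2-12 0"/><path data-order="2" d="M208 108l-8 4-10 6-18 18"/><path data-order="1" d="M138 106l-6 6-2 12-4 10-8 10-4-2"/><path data-order="1" d="M318 106l0-12-12-14 0-16-2-8 0-10-2-2 0-6"/><path data-order="1" d="M400 82l0-2"/><path data-order="1" d="M208 78l0 4 4 8 0 14-4 4"/><path data-order="1" d="M74 60l-22-22-36 0"/><path data-order="1" d="M298 38l4 0"/>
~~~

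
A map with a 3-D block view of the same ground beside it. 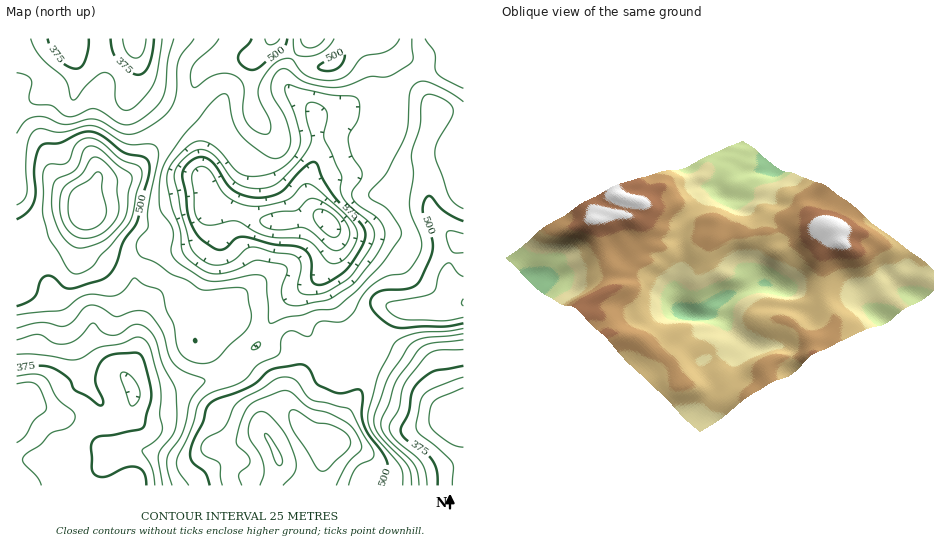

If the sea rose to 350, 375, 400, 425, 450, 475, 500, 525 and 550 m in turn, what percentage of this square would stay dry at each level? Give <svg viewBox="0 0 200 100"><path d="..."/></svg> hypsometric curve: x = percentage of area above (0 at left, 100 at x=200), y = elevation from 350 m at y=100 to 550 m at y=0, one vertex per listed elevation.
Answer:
<svg viewBox="0 0 200 100"><path d="M186 100l-18-12-18-13-21-13-25-12-32-12-31-13-16-13-11-12"/></svg>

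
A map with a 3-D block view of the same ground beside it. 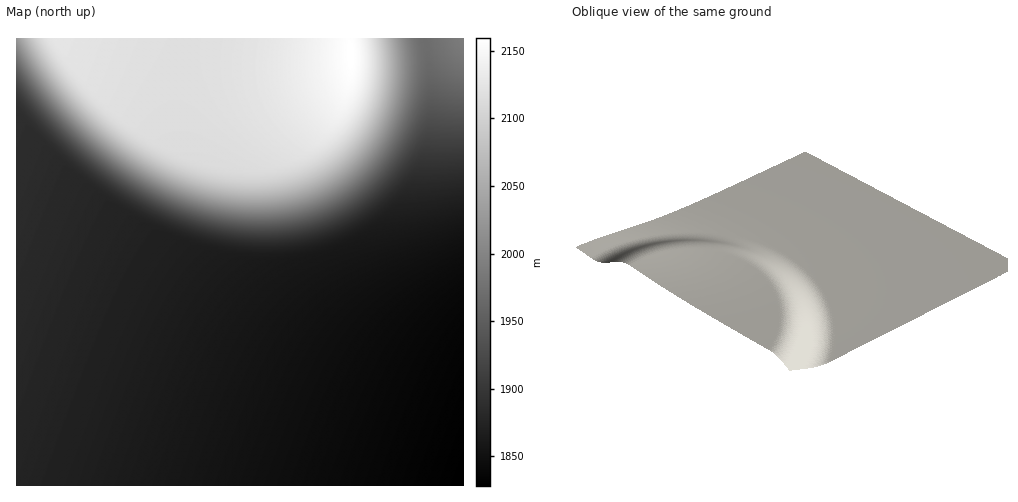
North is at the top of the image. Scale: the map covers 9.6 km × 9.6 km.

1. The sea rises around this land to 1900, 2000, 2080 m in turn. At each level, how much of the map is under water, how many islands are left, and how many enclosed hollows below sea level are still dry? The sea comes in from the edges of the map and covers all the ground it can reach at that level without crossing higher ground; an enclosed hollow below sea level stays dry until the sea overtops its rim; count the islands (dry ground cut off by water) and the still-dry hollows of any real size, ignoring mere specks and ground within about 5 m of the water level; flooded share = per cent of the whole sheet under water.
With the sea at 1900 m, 65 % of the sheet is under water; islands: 0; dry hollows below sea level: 0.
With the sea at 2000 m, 75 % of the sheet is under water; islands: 0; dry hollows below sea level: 0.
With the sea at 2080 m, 80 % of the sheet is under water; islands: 0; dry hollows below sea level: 0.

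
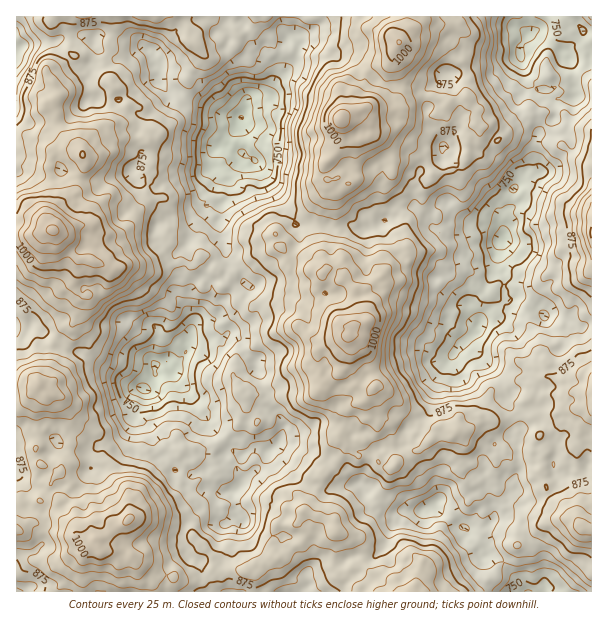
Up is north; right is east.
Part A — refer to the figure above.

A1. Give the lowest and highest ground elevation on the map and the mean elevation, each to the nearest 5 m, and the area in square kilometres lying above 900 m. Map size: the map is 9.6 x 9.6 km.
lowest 650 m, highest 1110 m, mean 865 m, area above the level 29.8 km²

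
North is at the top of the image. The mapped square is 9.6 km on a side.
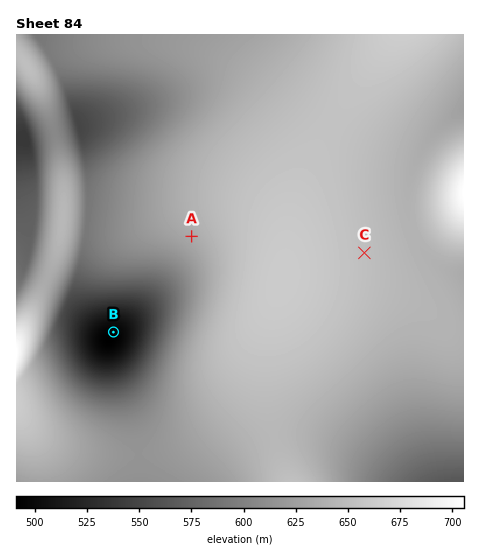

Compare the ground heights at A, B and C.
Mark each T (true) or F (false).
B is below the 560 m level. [T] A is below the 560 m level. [F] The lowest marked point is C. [F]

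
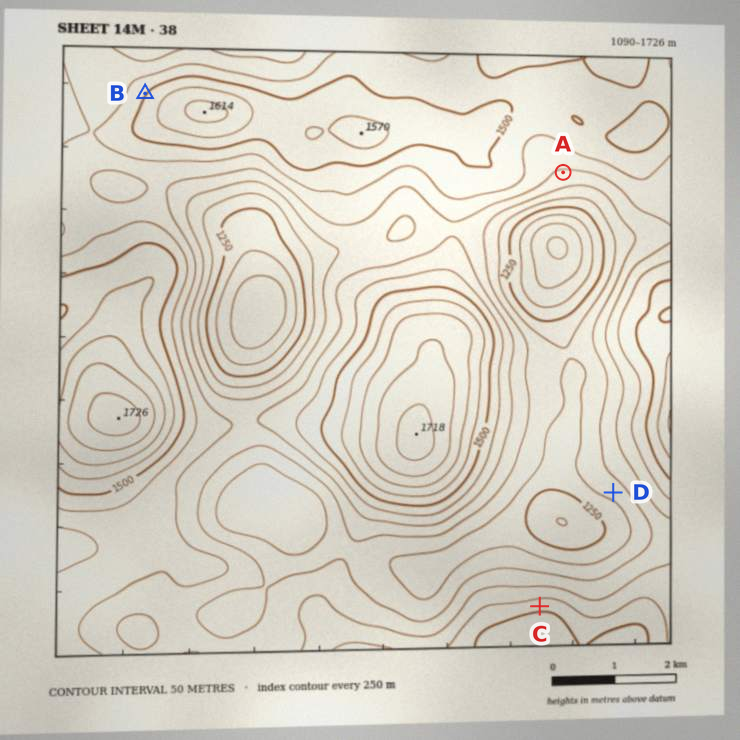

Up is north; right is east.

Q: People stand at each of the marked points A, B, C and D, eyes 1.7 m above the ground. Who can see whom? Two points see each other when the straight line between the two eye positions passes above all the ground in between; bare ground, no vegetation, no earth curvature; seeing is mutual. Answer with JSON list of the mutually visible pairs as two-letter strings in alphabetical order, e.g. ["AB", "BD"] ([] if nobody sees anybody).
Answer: ["AC", "CD"]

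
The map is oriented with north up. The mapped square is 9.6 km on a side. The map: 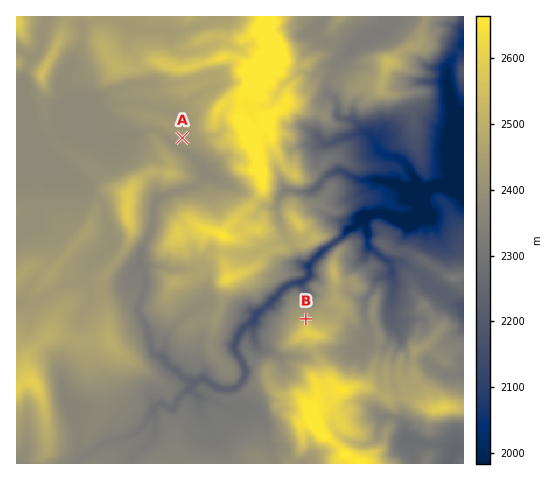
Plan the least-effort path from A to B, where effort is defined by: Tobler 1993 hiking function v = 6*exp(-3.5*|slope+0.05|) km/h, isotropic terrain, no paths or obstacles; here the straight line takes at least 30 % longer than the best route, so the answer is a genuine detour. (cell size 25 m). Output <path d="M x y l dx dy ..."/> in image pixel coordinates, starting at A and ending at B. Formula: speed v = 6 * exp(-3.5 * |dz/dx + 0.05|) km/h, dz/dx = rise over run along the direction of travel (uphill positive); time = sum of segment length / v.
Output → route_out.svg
<path d="M182 138l22 12 10 9 4 2 14 14 10 5 10 10 1 3 0 4 2 3 2 1 0 6 1 2 2 1 3 0 3 3 5 9 3 3 9 17 7 3 1 3 0 3-1 2-2 2-4 2-3 3 0 10 4 6-1 2-7 7-4 7-4 5-5 9 1 2 6 0 3-2 0 1 2-1 0 2 1-1 0 1 1-1 5-2 2-4 1 3 1-2 3 5 2 1 7 7 7 4"/>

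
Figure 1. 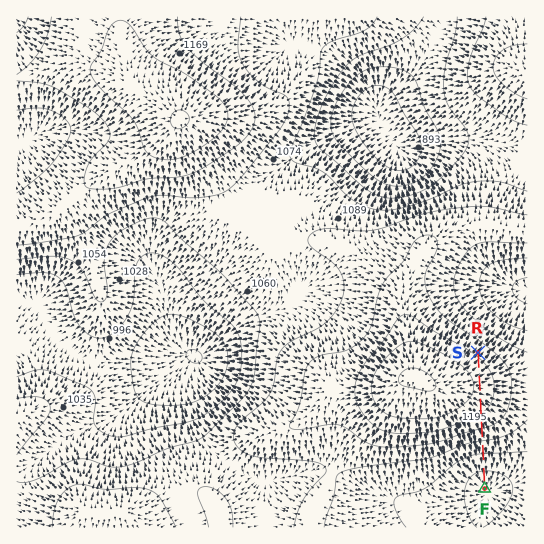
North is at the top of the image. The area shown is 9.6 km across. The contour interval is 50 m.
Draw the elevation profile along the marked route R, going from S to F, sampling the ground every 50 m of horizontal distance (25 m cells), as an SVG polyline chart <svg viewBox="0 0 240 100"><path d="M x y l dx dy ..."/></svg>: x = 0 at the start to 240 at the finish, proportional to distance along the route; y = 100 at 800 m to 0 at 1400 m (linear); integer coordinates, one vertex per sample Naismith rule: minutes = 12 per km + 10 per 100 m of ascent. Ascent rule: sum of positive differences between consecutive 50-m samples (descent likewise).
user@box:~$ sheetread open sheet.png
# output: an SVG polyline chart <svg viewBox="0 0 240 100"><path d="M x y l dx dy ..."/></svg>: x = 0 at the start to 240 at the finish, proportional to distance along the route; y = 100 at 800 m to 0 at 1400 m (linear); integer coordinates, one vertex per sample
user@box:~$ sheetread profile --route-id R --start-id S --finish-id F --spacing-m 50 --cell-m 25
<svg viewBox="0 0 240 100"><path d="M0 35l5-1 4-1 5-1 5-1 5-1 4-1 5 0 5-1 4 0 5-1 5 0 4 0 5 0 5 0 5 0 4 1 5 0 5 1 4 1 5 0 5 1 4 1 5 2 5 1 5 1 4 2 5 1 5 2 4 2 5 1 5 2 4 2 5 2 5 2 5 1 4 2 5 2 5 1 4 2 5 1 5 2 4 1 5 1 5 1 5 1 4 1 5 1 5 0 4 1 5 0 5 0"/></svg>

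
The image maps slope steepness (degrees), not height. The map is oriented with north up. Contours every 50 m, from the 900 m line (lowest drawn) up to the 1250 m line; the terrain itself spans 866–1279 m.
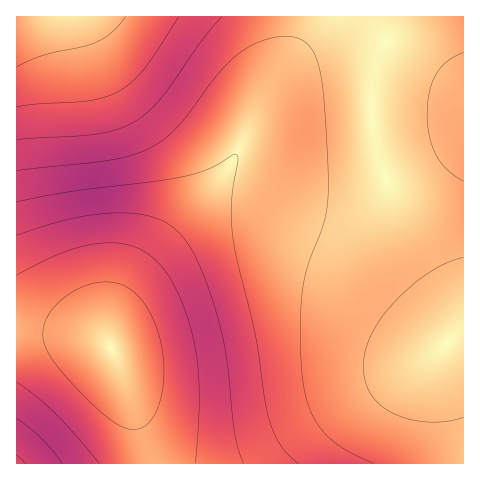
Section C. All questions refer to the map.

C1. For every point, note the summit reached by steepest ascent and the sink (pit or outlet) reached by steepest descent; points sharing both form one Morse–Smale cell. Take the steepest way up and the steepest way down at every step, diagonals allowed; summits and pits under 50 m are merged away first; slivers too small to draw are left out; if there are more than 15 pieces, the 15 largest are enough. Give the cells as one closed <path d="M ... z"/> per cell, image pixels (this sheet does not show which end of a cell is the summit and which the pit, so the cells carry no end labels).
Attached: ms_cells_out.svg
<path d="M463 16l-149 1-8 21-44 63-31 64-26 32-61 69-15 21-14 27-5 15-1 14 10 21 16 50 10 50 319-1z"/><path d="M313 16l-297 1 1 314 59 3 18 4 16 8-1-11 3-10 8-21 9-17 26-34 73-85 12-20 22-47 44-63 8-17z"/><path d="M35 331l-19 1 0 131 128 1-1-16-6-25-13-42-14-34-9-7-12-3z"/>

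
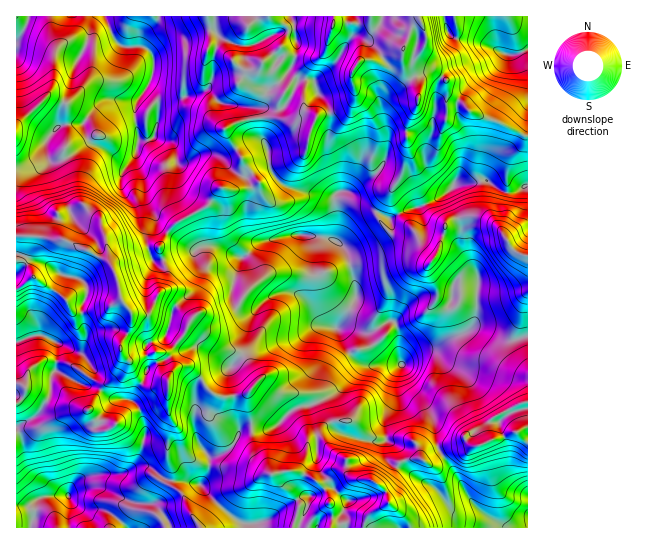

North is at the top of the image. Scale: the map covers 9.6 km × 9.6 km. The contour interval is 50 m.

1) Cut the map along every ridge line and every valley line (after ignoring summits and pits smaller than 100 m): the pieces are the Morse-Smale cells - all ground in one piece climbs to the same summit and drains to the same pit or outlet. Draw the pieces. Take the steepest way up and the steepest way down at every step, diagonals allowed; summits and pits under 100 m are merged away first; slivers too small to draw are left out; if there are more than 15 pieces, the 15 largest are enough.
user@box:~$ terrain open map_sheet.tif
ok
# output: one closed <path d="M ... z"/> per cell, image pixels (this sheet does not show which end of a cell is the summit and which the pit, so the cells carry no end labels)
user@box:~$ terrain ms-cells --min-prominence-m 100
<path d="M39 236l-23 1 0 290 229 1 0-4-20-13-25-26 9-16-1-12 9-1 10-5 9-10 4-11 12-4-5-25 1-7-21 3-9-1-6-3-8-8-4-8-10-9-12-1-6 3 1-3-4-9-6-5 7-2 6-6 16-26-22-19-11-5 8-17 0-9-7-16 0-6-7 0-30 8-9 5-3 5-4-5-38-19-16-1z"/><path d="M402 51l-25 10-16-1-9 13 3 26-9 9-15 5-13 2-5 10-10-4-9 2-17-6-19 0-15 3-16 7-2 4 3 6 19 30 12 15-9 6-32 1-9 16-31 16-10 12 25 16 18-4 12 3 16 9 4 0 19-16 32-6 29 2 15 6 10-14 13-12 16-5 13 7 17-10 14-2 20-10 14-13 15 0 16-4 17 12 14 0 10-7 1-48-30-16-29-10-7-8-9-4-5-5-1-13-4-4-8-5-18-4-14-13z"/><path d="M170 233l-5 2-5 11 0 7 7 16 0 9-8 17 11 5 22 19-16 26-6 6-7 2 6 5 5 11 4-2 12 1 10 9 4 8 14 11 9 1 20-4 0 8 6 26 12 2 10-2 16-16 8-4 15-3 23-12 26-27 38-2-2-9 0-23-6-10-4 0-18 11-10 0-14-5-10 0 19-29 0-11-8-32-5-9-6-5-22-5-21-1-32 6-16 15-7 1-20-10-10-2-16 4z"/><path d="M214 16l-119 0-3 3-5 24-14 26-5 28-8 18 0 10-15 17-6 15-8 7-15 5 1 67 22 0 14 4 12 0 42 20 4 5 3-5 9-5 38-10 7-12-9-7-12-24-3-23-8-17 3-21 12-2 4-4 2-10 2-19-3-7-9-9 6-17 0-16-2-4 7-9 11-7 17 0 21-8 7 2z"/><path d="M486 180l-16 4-15 0-14 13-20 10-14 2-17 10-13-7-19 7-19 23 10 17 7 28 0 11-19 29 10 0 14 5 10 0 12-8 10-3 6 10 0 23 3 10 11-11 22-6 18-13-4-19 3-24 5-8 8 0 14 2-3 32-5 11 10 0 24 12 12 0 10-4 1-150-2-1-9 7-14 0z"/><path d="M261 16l-46 0 0 16-8-3-21 8-13-1-15 8-7 9 2 4 0 16-6 17 9 9 3 7-2 19-2 10-4 4-12 2-3 21 8 17 3 23 12 24 7 6 12-11 31-16 9-16 32-1 9-6-12-15-19-30-3-6 2-4 16-7 15-3 19 0 17 6 9-2 10 4 2-3-4-5-18 0-6-4-7-10 1-7-14-1-16-7-6-5-6-1 8-11-14-9 5-1 5-4 1-20 4-11z"/><path d="M401 364l-38 1-26 27-23 12-15 3-8 4-16 16-6 2-16-2-1 14 3 12 10 10 5 10 25-2 16 6 7 6 5 0 15-11 5 0 10 7 18 1 10 5 12-10 8-14 20-2 5 4 7 0 10-8-6-9-4-27-10-20-12-13z"/><path d="M418 16l-156 0-14 10-4 11-1 20-5 4-5 1 14 9-7 10 2 2 17 9 22 4 0 10 12 11 13-1 9 4 3-5 13-2 20-8 4-6-3-26 5-10 4-3 16 1 25-10 10-25 8-7z"/><path d="M251 427l-10 2-5 12-9 10-18 7-1 15-8 12 25 26 20 13 1 4 165-1-6-10-17-15 0-5-4-8-13-9-18-1-10-7-5 0-9 8-11 3-7-6-16-6-25 2-5-10-10-10z"/><path d="M481 328l-10 0-36 19-17 4-9 5-8 9 10 21 12 13 9 16 5 31 5 9 8-4 25-4 14-6 2-2-2-17 6-6 33-15 0-64-11 3-12 0z"/><path d="M443 16l-24 0 1 3-9 10-8 20 0 6 14 13 18 4 8 5 4 4 1 13 5 5 9 4 7 8 29 10 29 15 1-86-11 5-11 0-27-14-26-4-5-4z"/><path d="M94 16l-66 1-1 8-11 16 1 127 9-1 7-4 6-6 12-23 9-9 0-10 8-18 5-28 14-26z"/><path d="M517 432l-27 8-9 5-31 6-7 4 29 47 11 11 22 14 22 1 1-86z"/><path d="M443 456l-10 7-7 0-5-4-20 2-8 14-13 11 7 7 1 9 17 15 6 11 96 0-18-11-17-15z"/><path d="M527 16l-82 0-1 2 4 15 5 4 26 4 27 14 11 0 11-6z"/>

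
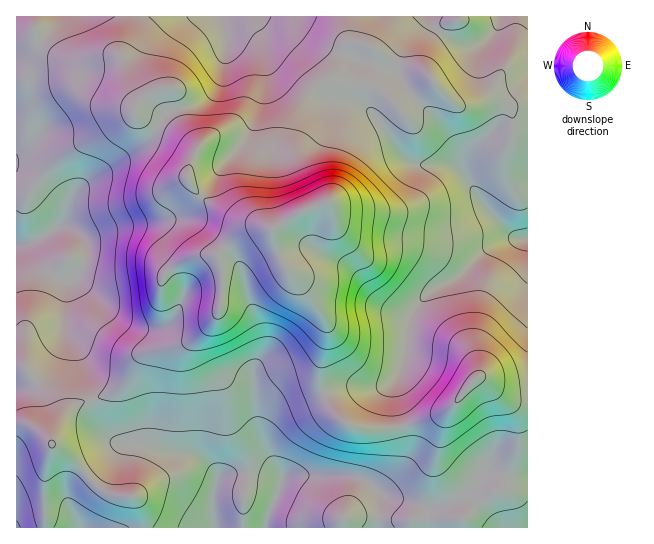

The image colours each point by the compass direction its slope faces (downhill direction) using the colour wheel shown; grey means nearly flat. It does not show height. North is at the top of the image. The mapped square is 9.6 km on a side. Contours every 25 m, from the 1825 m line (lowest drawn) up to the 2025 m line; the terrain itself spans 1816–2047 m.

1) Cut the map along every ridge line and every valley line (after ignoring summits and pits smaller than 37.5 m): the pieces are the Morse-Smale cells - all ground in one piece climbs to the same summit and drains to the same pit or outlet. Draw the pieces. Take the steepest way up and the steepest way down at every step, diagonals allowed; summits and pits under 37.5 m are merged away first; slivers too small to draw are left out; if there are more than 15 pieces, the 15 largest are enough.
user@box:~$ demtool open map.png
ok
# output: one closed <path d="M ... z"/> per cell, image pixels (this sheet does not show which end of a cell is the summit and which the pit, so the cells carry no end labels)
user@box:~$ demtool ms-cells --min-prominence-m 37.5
<path d="M270 228l-23 1-12 7-15 15-1 8 4 16-3 34-5 10-17 17-12 7-36 8-9 5-14 25-9 8-44 16-11 12-12 26-17-16-9-4-9 0 0 104 511 1 0-48-9 0-31-8-22 24-34 13-44-12-10-7 8-2 11-11 9-16 2-19-3-13-2-4-20 4-28-2-11-6-10-10-13-28 0-17 7-27-2-18-10-19-32-39z"/><path d="M527 16l-180 0 0 17 5 9-7 5-12 30-15 8-10 10-9 18-6 16 0 21 8 23 18 32-14 4-24 14-9 6 0 5 11 29 32 39 10 19 2 18-7 27 0 17 13 28 14 13 24 5 23-1 9-3-7-26 0-17 11-32 4-32 8-15 16-15 27-13 27-27 17-8 22-2z"/><path d="M130 16l-114 1 0 405 9 1 9 4 17 16 12-26 11-12 44-16 9-8 14-25 9-5 36-8 12-7 13-13 8-10 2-11 2-27-4-16 1-8 19-18 14-5 14-1-28-7-36-21-10-10-6-12 8-27-10-10-18-12-32-14 2-16-16-36 0-9 8-19z"/><path d="M346 16l-215 1-2 17-8 19 0 9 4 12 13 29 16-12 8-3 10 1 4 24 21 34-10 30 6 12 10 10 36 21 20 4 8 4 7 0 17-12 28-11-22-42-4-13 0-21 6-16 9-18 10-10 15-8 12-30 7-5-5-9z"/><path d="M527 239l-21 1-17 8-27 27-31 16-15 16-5 11-4 32-11 32 0 17 7 26 42-13 14-13 16-20 7 0 25 20 11 2 10 0z"/><path d="M482 379l-7 0-16 20-14 13-42 14 4 16-2 19-9 16-11 11-8 2 4 3 6 4 44 12 34-13 22-24 31 8 10-1 0-77-17-2-9-4z"/><path d="M171 88l-13 1-15 8-6 6-2 11 32 14 18 12 10 10 0 3 2-6-21-34z"/>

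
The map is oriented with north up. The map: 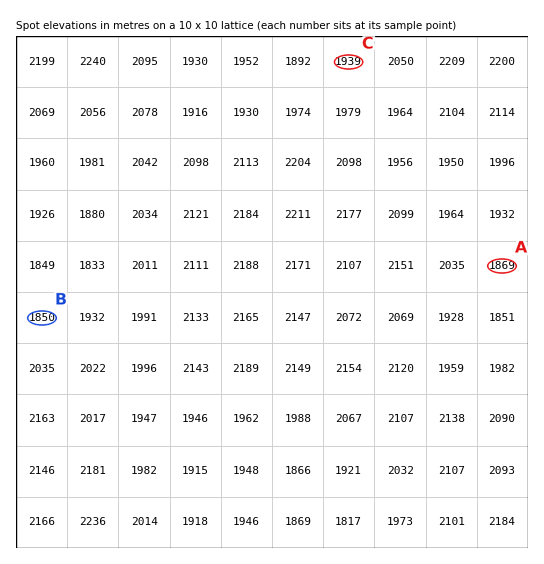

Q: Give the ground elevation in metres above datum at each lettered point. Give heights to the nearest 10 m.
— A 1870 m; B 1850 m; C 1940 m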